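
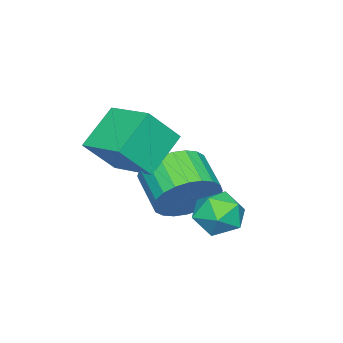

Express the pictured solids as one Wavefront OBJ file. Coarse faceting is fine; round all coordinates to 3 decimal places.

v -1.796 -1.653 -2.886
v -3.14 -1.476 -1.827
v -1.264 -0.013 -2.486
v -2.608 0.164 -1.427
v -0.932 -2.224 -1.693
v -2.276 -2.047 -0.634
v -0.4 -0.584 -1.293
v -1.744 -0.407 -0.234
v -2.322 1.865 -3.149
v -1.802 2.587 -3.228
v -1.738 1.313 -4.352
v -1.218 2.035 -4.431
v -1.079 1.456 -3.765
v -1.44 1.797 -3.022
v -2.1 2.103 -4.558
v -2.461 2.444 -3.815
v -1.665 2.735 -4.099
v -1.034 2.334 -3.609
v -2.506 1.566 -3.971
v -1.875 1.165 -3.481
v -2.277 0.617 -3.802
v -1.568 0.601 -2.96
v -2.355 -0.433 -2.317
v -3.063 -0.417 -3.158
v -1.849 0.898 -2.828
v -2.636 -0.136 -2.184
v -2.195 1.151 -2.843
v -2.982 0.117 -2.2
v -2.554 1.323 -3.005
v -3.34 0.289 -2.362
v -2.87 1.388 -3.288
v -3.657 0.354 -2.645
v -3.096 1.335 -3.649
v -3.883 0.301 -3.006
v -3.197 1.173 -4.033
v -3.984 0.139 -3.39
v -3.158 0.926 -4.382
v -3.945 -0.108 -3.739
v -2.985 0.633 -4.643
v -3.772 -0.401 -4
v -2.704 0.336 -4.776
v -3.491 -0.698 -4.132
v -2.358 0.083 -4.76
v -3.145 -0.951 -4.117
v -2 -0.089 -4.598
v -2.786 -1.123 -3.955
v -1.683 -0.154 -4.315
v -2.47 -1.188 -3.672
v -1.457 -0.101 -3.954
v -2.244 -1.135 -3.311
v -1.356 0.061 -3.57
v -2.143 -0.973 -2.927
v -1.395 0.308 -3.221
v -2.182 -0.726 -2.578
f 2 4 1
f 5 2 1
f 1 4 3
f 3 5 1
f 2 8 4
f 6 2 5
f 6 8 2
f 4 8 3
f 7 5 3
f 3 8 7
f 7 6 5
f 8 6 7
f 9 20 14
f 9 14 10
f 9 10 16
f 9 16 19
f 9 19 20
f 10 14 18
f 14 20 13
f 20 19 11
f 19 16 15
f 16 10 17
f 12 18 13
f 12 13 11
f 12 11 15
f 12 15 17
f 12 17 18
f 13 18 14
f 11 13 20
f 15 11 19
f 17 15 16
f 18 17 10
f 22 21 25
f 22 25 23
f 23 25 26
f 23 26 24
f 25 21 27
f 25 27 26
f 26 27 28
f 26 28 24
f 27 21 29
f 27 29 28
f 28 29 30
f 28 30 24
f 29 21 31
f 29 31 30
f 30 31 32
f 30 32 24
f 31 21 33
f 31 33 32
f 32 33 34
f 32 34 24
f 33 21 35
f 33 35 34
f 34 35 36
f 34 36 24
f 35 21 37
f 35 37 36
f 36 37 38
f 36 38 24
f 37 21 39
f 37 39 38
f 38 39 40
f 38 40 24
f 39 21 41
f 39 41 40
f 40 41 42
f 40 42 24
f 41 21 43
f 41 43 42
f 42 43 44
f 42 44 24
f 43 21 45
f 43 45 44
f 44 45 46
f 44 46 24
f 45 21 47
f 45 47 46
f 46 47 48
f 46 48 24
f 47 21 49
f 47 49 48
f 48 49 50
f 48 50 24
f 49 21 51
f 49 51 50
f 50 51 52
f 50 52 24
f 51 21 53
f 51 53 52
f 52 53 54
f 52 54 24
f 53 21 22
f 53 22 54
f 54 22 23
f 54 23 24



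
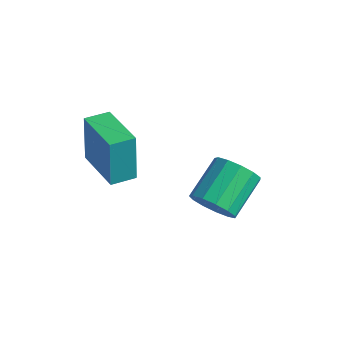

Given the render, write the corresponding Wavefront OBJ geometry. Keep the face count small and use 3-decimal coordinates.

v -2.043 -4.062 -0.15
v -2.131 -4.001 1.637
v -1.904 -3.214 -0.173
v -1.992 -3.153 1.614
v -0.288 -4.347 -0.054
v -0.376 -4.286 1.733
v -0.149 -3.499 -0.077
v -0.237 -3.438 1.71
v 0.393 -1.015 -2.498
v 1.176 -0.742 -2.532
v 0.75 0.589 -1.656
v -0.033 0.315 -1.622
v 0.959 -0.565 -2.907
v 0.532 0.766 -2.03
v 0.561 -0.531 -3.151
v 0.135 0.8 -2.275
v 0.111 -0.651 -3.189
v -0.316 0.68 -2.312
v -0.25 -0.887 -3.007
v -0.677 0.444 -2.13
v -0.407 -1.163 -2.664
v -0.833 0.168 -1.787
v -0.309 -1.393 -2.268
v -0.736 -0.062 -1.391
v 0.011 -1.502 -1.945
v -0.416 -0.171 -1.069
v 0.453 -1.458 -1.798
v 0.026 -0.127 -0.922
v 0.876 -1.272 -1.874
v 0.449 0.059 -0.997
v 1.145 -1.006 -2.147
v 0.719 0.325 -1.271
f 2 4 1
f 5 2 1
f 1 4 3
f 3 5 1
f 2 8 4
f 6 2 5
f 6 8 2
f 4 8 3
f 7 5 3
f 3 8 7
f 7 6 5
f 8 6 7
f 10 9 13
f 10 13 11
f 11 13 14
f 11 14 12
f 13 9 15
f 13 15 14
f 14 15 16
f 14 16 12
f 15 9 17
f 15 17 16
f 16 17 18
f 16 18 12
f 17 9 19
f 17 19 18
f 18 19 20
f 18 20 12
f 19 9 21
f 19 21 20
f 20 21 22
f 20 22 12
f 21 9 23
f 21 23 22
f 22 23 24
f 22 24 12
f 23 9 25
f 23 25 24
f 24 25 26
f 24 26 12
f 25 9 27
f 25 27 26
f 26 27 28
f 26 28 12
f 27 9 29
f 27 29 28
f 28 29 30
f 28 30 12
f 29 9 31
f 29 31 30
f 30 31 32
f 30 32 12
f 31 9 10
f 31 10 32
f 32 10 11
f 32 11 12



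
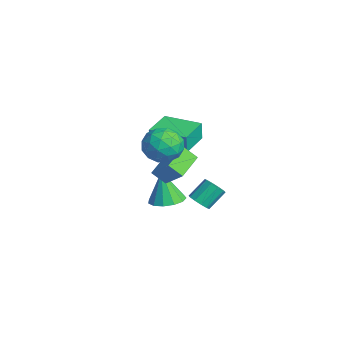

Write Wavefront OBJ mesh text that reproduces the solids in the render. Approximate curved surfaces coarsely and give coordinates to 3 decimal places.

v -0.611 -0.473 -3.037
v 0.023 -0.262 -3.088
v -0.215 0.683 -2.154
v -0.849 0.473 -2.103
v -0.204 -0.05 -3.361
v -0.443 0.895 -2.427
v -0.587 0.001 -3.51
v -0.825 0.946 -2.576
v -0.979 -0.129 -3.479
v -1.217 0.816 -2.545
v -1.23 -0.39 -3.279
v -1.469 0.555 -2.345
v -1.245 -0.683 -2.986
v -1.483 0.262 -2.052
v -1.017 -0.895 -2.713
v -1.256 0.05 -1.779
v -0.635 -0.946 -2.564
v -0.873 -0.001 -1.63
v -0.243 -0.816 -2.595
v -0.481 0.129 -1.661
v 0.009 -0.555 -2.795
v -0.23 0.39 -1.861
v -0.07 -2.404 -0.872
v -0.433 -3.046 -0.197
v -1.169 -1.273 -0.386
v -1.532 -1.915 0.289
v 0.992 -1.845 0.231
v 0.629 -2.487 0.906
v -0.107 -0.714 0.717
v -0.47 -1.356 1.392
v -4.657 -1.046 0.063
v -4.635 -1.083 1.203
v -3.189 0.511 0.085
v -3.166 0.473 1.224
v -3.334 -2.293 -0.004
v -3.311 -2.331 1.135
v -1.865 -0.737 0.017
v -1.843 -0.774 1.157
v -3.709 -1.244 -4.71
v -2.712 -1.153 -4.467
v -4.171 -1.416 -2.75
v -2.93 -0.615 -4.471
v -3.394 -0.276 -4.55
v -3.959 -0.245 -4.681
v -4.444 -0.531 -4.82
v -4.696 -1.043 -4.924
v -4.635 -1.619 -4.961
v -4.28 -2.076 -4.917
v -3.743 -2.269 -4.807
v -3.196 -2.136 -4.667
v -2.812 -1.72 -4.54
v -0.329 -2.683 2.633
v 0.397 -1.936 3.085
v 1.083 -3.644 1.955
v 1.809 -2.897 2.407
v 1.208 -3.585 3.082
v 0.335 -2.991 3.501
v 1.145 -2.589 1.539
v 0.272 -1.995 1.958
v 1.308 -1.878 2.409
v 1.347 -2.493 3.363
v 0.133 -3.087 1.677
v 0.172 -3.702 2.631
v -0.09 -2.225 2.918
v 1.57 -3.355 2.122
v 1.217 -3.759 2.518
v 1.643 -3.32 2.784
v -0.126 -2.845 3.163
v 0.3 -2.406 3.429
v 0.777 -3.375 3.427
v 1.18 -3.174 1.611
v 1.606 -2.735 1.877
v -0.163 -2.26 2.256
v 0.263 -1.821 2.522
v 0.703 -2.205 1.613
v 0.872 -1.752 2.787
v 1.702 -2.317 2.389
v 1.312 -2.136 1.878
v 0.799 -1.787 2.125
v 0.895 -2.114 3.348
v 1.725 -2.678 2.949
v 1.371 -3.083 3.346
v 0.859 -2.734 3.592
v 1.43 -2.079 2.95
v -0.245 -2.902 2.091
v 0.585 -3.466 1.692
v 0.621 -2.846 1.448
v 0.109 -2.497 1.694
v -0.222 -3.263 2.651
v 0.608 -3.828 2.253
v 0.681 -3.793 2.915
v 0.168 -3.444 3.162
v 0.05 -3.501 2.09
f 2 1 5
f 2 5 3
f 3 5 6
f 3 6 4
f 5 1 7
f 5 7 6
f 6 7 8
f 6 8 4
f 7 1 9
f 7 9 8
f 8 9 10
f 8 10 4
f 9 1 11
f 9 11 10
f 10 11 12
f 10 12 4
f 11 1 13
f 11 13 12
f 12 13 14
f 12 14 4
f 13 1 15
f 13 15 14
f 14 15 16
f 14 16 4
f 15 1 17
f 15 17 16
f 16 17 18
f 16 18 4
f 17 1 19
f 17 19 18
f 18 19 20
f 18 20 4
f 19 1 21
f 19 21 20
f 20 21 22
f 20 22 4
f 21 1 2
f 21 2 22
f 22 2 3
f 22 3 4
f 24 26 23
f 27 24 23
f 23 26 25
f 25 27 23
f 24 30 26
f 28 24 27
f 28 30 24
f 26 30 25
f 29 27 25
f 25 30 29
f 29 28 27
f 30 28 29
f 32 34 31
f 35 32 31
f 31 34 33
f 33 35 31
f 32 38 34
f 36 32 35
f 36 38 32
f 34 38 33
f 37 35 33
f 33 38 37
f 37 36 35
f 38 36 37
f 40 39 42
f 40 42 41
f 42 39 43
f 42 43 41
f 43 39 44
f 43 44 41
f 44 39 45
f 44 45 41
f 45 39 46
f 45 46 41
f 46 39 47
f 46 47 41
f 47 39 48
f 47 48 41
f 48 39 49
f 48 49 41
f 49 39 50
f 49 50 41
f 50 39 51
f 50 51 41
f 51 39 40
f 51 40 41
f 52 89 68
f 89 63 92
f 68 92 57
f 89 92 68
f 52 68 64
f 68 57 69
f 64 69 53
f 68 69 64
f 52 64 73
f 64 53 74
f 73 74 59
f 64 74 73
f 52 73 85
f 73 59 88
f 85 88 62
f 73 88 85
f 52 85 89
f 85 62 93
f 89 93 63
f 85 93 89
f 53 69 80
f 69 57 83
f 80 83 61
f 69 83 80
f 57 92 70
f 92 63 91
f 70 91 56
f 92 91 70
f 63 93 90
f 93 62 86
f 90 86 54
f 93 86 90
f 62 88 87
f 88 59 75
f 87 75 58
f 88 75 87
f 59 74 79
f 74 53 76
f 79 76 60
f 74 76 79
f 55 81 67
f 81 61 82
f 67 82 56
f 81 82 67
f 55 67 65
f 67 56 66
f 65 66 54
f 67 66 65
f 55 65 72
f 65 54 71
f 72 71 58
f 65 71 72
f 55 72 77
f 72 58 78
f 77 78 60
f 72 78 77
f 55 77 81
f 77 60 84
f 81 84 61
f 77 84 81
f 56 82 70
f 82 61 83
f 70 83 57
f 82 83 70
f 54 66 90
f 66 56 91
f 90 91 63
f 66 91 90
f 58 71 87
f 71 54 86
f 87 86 62
f 71 86 87
f 60 78 79
f 78 58 75
f 79 75 59
f 78 75 79
f 61 84 80
f 84 60 76
f 80 76 53
f 84 76 80



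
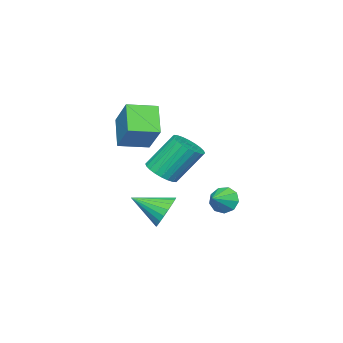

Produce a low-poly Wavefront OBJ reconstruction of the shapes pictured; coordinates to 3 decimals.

v 3.077 2.946 1.795
v 3.753 2.603 2.299
v 2.938 3.571 4.049
v 2.263 3.914 3.545
v 3.894 2.911 2.194
v 3.08 3.879 3.945
v 3.911 3.225 2.028
v 3.097 4.193 3.779
v 3.801 3.496 1.827
v 2.987 4.464 3.578
v 3.581 3.683 1.621
v 2.767 4.652 3.372
v 3.284 3.759 1.442
v 2.47 4.727 3.192
v 2.956 3.71 1.316
v 2.142 4.678 3.066
v 2.646 3.545 1.263
v 1.832 4.513 3.013
v 2.402 3.289 1.291
v 1.587 4.257 3.041
v 2.26 2.981 1.395
v 1.446 3.949 3.146
v 2.243 2.667 1.561
v 1.429 3.635 3.312
v 2.353 2.396 1.762
v 1.539 3.364 3.513
v 2.573 2.208 1.968
v 1.759 3.177 3.719
v 2.87 2.133 2.148
v 2.056 3.101 3.898
v 3.198 2.182 2.274
v 2.384 3.15 4.024
v 3.508 2.347 2.327
v 2.694 3.315 4.077
v 0.273 1.006 -2.091
v 1.112 1.137 -2.673
v 1.107 -0.506 -1.229
v 1.202 1.381 -2.332
v 1.13 1.559 -1.95
v 0.911 1.642 -1.591
v 0.581 1.615 -1.319
v 0.198 1.483 -1.181
v -0.172 1.268 -1.2
v -0.465 1.008 -1.372
v -0.631 0.748 -1.67
v -0.64 0.532 -2.039
v -0.491 0.398 -2.418
v -0.21 0.37 -2.74
v 0.154 0.451 -2.95
v 0.539 0.628 -3.011
v 0.878 0.871 -2.913
v 1.333 -1.158 2.147
v 0.395 -2.036 3.45
v 0.097 -0.167 1.924
v -0.841 -1.045 3.227
v 2.141 0.185 3.633
v 1.203 -0.693 4.936
v 0.905 1.176 3.41
v -0.033 0.298 4.713
v -3.7 1.539 -2.367
v -3.365 1.208 -3.086
v -2.6 1.621 -1.893
v -3.392 1.794 -3.128
v -3.562 2.261 -2.813
v -3.797 2.39 -2.289
v -3.986 2.121 -1.802
v -4.042 1.579 -1.578
v -3.937 1.019 -1.724
v -3.722 0.702 -2.17
v -3.496 0.777 -2.708
f 2 1 5
f 2 5 3
f 3 5 6
f 3 6 4
f 5 1 7
f 5 7 6
f 6 7 8
f 6 8 4
f 7 1 9
f 7 9 8
f 8 9 10
f 8 10 4
f 9 1 11
f 9 11 10
f 10 11 12
f 10 12 4
f 11 1 13
f 11 13 12
f 12 13 14
f 12 14 4
f 13 1 15
f 13 15 14
f 14 15 16
f 14 16 4
f 15 1 17
f 15 17 16
f 16 17 18
f 16 18 4
f 17 1 19
f 17 19 18
f 18 19 20
f 18 20 4
f 19 1 21
f 19 21 20
f 20 21 22
f 20 22 4
f 21 1 23
f 21 23 22
f 22 23 24
f 22 24 4
f 23 1 25
f 23 25 24
f 24 25 26
f 24 26 4
f 25 1 27
f 25 27 26
f 26 27 28
f 26 28 4
f 27 1 29
f 27 29 28
f 28 29 30
f 28 30 4
f 29 1 31
f 29 31 30
f 30 31 32
f 30 32 4
f 31 1 33
f 31 33 32
f 32 33 34
f 32 34 4
f 33 1 2
f 33 2 34
f 34 2 3
f 34 3 4
f 36 35 38
f 36 38 37
f 38 35 39
f 38 39 37
f 39 35 40
f 39 40 37
f 40 35 41
f 40 41 37
f 41 35 42
f 41 42 37
f 42 35 43
f 42 43 37
f 43 35 44
f 43 44 37
f 44 35 45
f 44 45 37
f 45 35 46
f 45 46 37
f 46 35 47
f 46 47 37
f 47 35 48
f 47 48 37
f 48 35 49
f 48 49 37
f 49 35 50
f 49 50 37
f 50 35 51
f 50 51 37
f 51 35 36
f 51 36 37
f 53 55 52
f 56 53 52
f 52 55 54
f 54 56 52
f 53 59 55
f 57 53 56
f 57 59 53
f 55 59 54
f 58 56 54
f 54 59 58
f 58 57 56
f 59 57 58
f 61 60 63
f 61 63 62
f 63 60 64
f 63 64 62
f 64 60 65
f 64 65 62
f 65 60 66
f 65 66 62
f 66 60 67
f 66 67 62
f 67 60 68
f 67 68 62
f 68 60 69
f 68 69 62
f 69 60 70
f 69 70 62
f 70 60 61
f 70 61 62



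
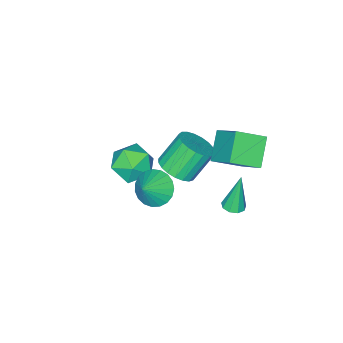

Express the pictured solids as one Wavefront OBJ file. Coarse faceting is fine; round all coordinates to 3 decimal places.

v -0.647 -2.751 0.164
v 0.111 -3.141 0.882
v -1.151 -4.439 -0.222
v -0.393 -4.829 0.496
v -1.287 -4.281 0.873
v -0.976 -3.237 1.111
v -0.064 -4.343 -0.451
v 0.247 -3.299 -0.213
v 0.471 -4.125 0.502
v -0.284 -4.086 1.32
v -0.756 -3.494 -0.66
v -1.511 -3.455 0.158
v 1.214 -0.701 2.272
v 1.687 -1.395 1.872
v 2.126 -0.539 3.068
v 1.808 -1.088 1.671
v 1.827 -0.714 1.573
v 1.74 -0.338 1.596
v 1.562 -0.025 1.737
v 1.324 0.172 1.97
v 1.067 0.217 2.255
v 0.835 0.104 2.543
v 0.669 -0.148 2.785
v 0.598 -0.496 2.938
v 0.633 -0.879 2.976
v 0.768 -1.232 2.892
v 0.981 -1.492 2.701
v 1.234 -1.616 2.436
v 1.484 -1.581 2.143
v -1.57 -2.089 0.371
v -0.817 -2.252 0.928
v -1.778 -1.913 2.326
v -2.53 -1.751 1.769
v -0.784 -1.865 0.856
v -1.745 -1.526 2.254
v -0.887 -1.517 0.701
v -1.848 -1.178 2.099
v -1.108 -1.267 0.489
v -2.069 -0.929 1.887
v -1.409 -1.16 0.256
v -2.37 -0.821 1.654
v -1.737 -1.214 0.043
v -2.698 -0.875 1.441
v -2.037 -1.419 -0.113
v -2.998 -1.08 1.285
v -2.256 -1.739 -0.185
v -3.216 -1.401 1.213
v -2.356 -2.121 -0.162
v -3.317 -1.782 1.236
v -2.32 -2.497 -0.046
v -3.281 -2.158 1.352
v -2.154 -2.802 0.142
v -3.115 -2.464 1.54
v -1.887 -2.985 0.369
v -2.848 -2.646 1.767
v -1.566 -3.012 0.597
v -2.527 -2.673 1.995
v -1.245 -2.88 0.786
v -2.206 -2.541 2.184
v -0.98 -2.611 0.903
v -1.941 -2.272 2.301
v -2.501 0.527 -1.171
v -2.213 0.052 -1.099
v -2.879 0.593 0.771
v -1.98 0.354 -1.064
v -1.99 0.737 -1.079
v -2.24 1.021 -1.137
v -2.612 1.075 -1.211
v -2.932 0.872 -1.267
v -3.051 0.508 -1.277
v -2.912 0.153 -1.238
v -2.582 -0.027 -1.168
v -3.394 0.423 3.351
v -3.065 1.809 4.563
v -2.355 1.04 2.365
v -2.026 2.426 3.577
v -2.314 -0.386 3.983
v -1.985 1 5.195
v -1.275 0.231 2.997
v -0.946 1.617 4.209
f 1 12 6
f 1 6 2
f 1 2 8
f 1 8 11
f 1 11 12
f 2 6 10
f 6 12 5
f 12 11 3
f 11 8 7
f 8 2 9
f 4 10 5
f 4 5 3
f 4 3 7
f 4 7 9
f 4 9 10
f 5 10 6
f 3 5 12
f 7 3 11
f 9 7 8
f 10 9 2
f 14 13 16
f 14 16 15
f 16 13 17
f 16 17 15
f 17 13 18
f 17 18 15
f 18 13 19
f 18 19 15
f 19 13 20
f 19 20 15
f 20 13 21
f 20 21 15
f 21 13 22
f 21 22 15
f 22 13 23
f 22 23 15
f 23 13 24
f 23 24 15
f 24 13 25
f 24 25 15
f 25 13 26
f 25 26 15
f 26 13 27
f 26 27 15
f 27 13 28
f 27 28 15
f 28 13 29
f 28 29 15
f 29 13 14
f 29 14 15
f 31 30 34
f 31 34 32
f 32 34 35
f 32 35 33
f 34 30 36
f 34 36 35
f 35 36 37
f 35 37 33
f 36 30 38
f 36 38 37
f 37 38 39
f 37 39 33
f 38 30 40
f 38 40 39
f 39 40 41
f 39 41 33
f 40 30 42
f 40 42 41
f 41 42 43
f 41 43 33
f 42 30 44
f 42 44 43
f 43 44 45
f 43 45 33
f 44 30 46
f 44 46 45
f 45 46 47
f 45 47 33
f 46 30 48
f 46 48 47
f 47 48 49
f 47 49 33
f 48 30 50
f 48 50 49
f 49 50 51
f 49 51 33
f 50 30 52
f 50 52 51
f 51 52 53
f 51 53 33
f 52 30 54
f 52 54 53
f 53 54 55
f 53 55 33
f 54 30 56
f 54 56 55
f 55 56 57
f 55 57 33
f 56 30 58
f 56 58 57
f 57 58 59
f 57 59 33
f 58 30 60
f 58 60 59
f 59 60 61
f 59 61 33
f 60 30 31
f 60 31 61
f 61 31 32
f 61 32 33
f 63 62 65
f 63 65 64
f 65 62 66
f 65 66 64
f 66 62 67
f 66 67 64
f 67 62 68
f 67 68 64
f 68 62 69
f 68 69 64
f 69 62 70
f 69 70 64
f 70 62 71
f 70 71 64
f 71 62 72
f 71 72 64
f 72 62 63
f 72 63 64
f 74 76 73
f 77 74 73
f 73 76 75
f 75 77 73
f 74 80 76
f 78 74 77
f 78 80 74
f 76 80 75
f 79 77 75
f 75 80 79
f 79 78 77
f 80 78 79



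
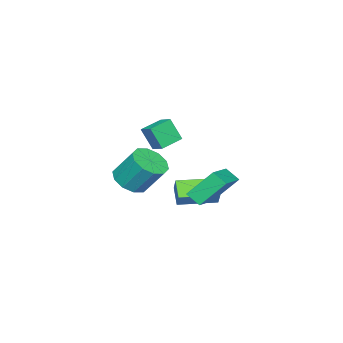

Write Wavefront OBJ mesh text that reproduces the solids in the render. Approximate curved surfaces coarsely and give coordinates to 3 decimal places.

v -0.737 -3.837 -3.395
v 0.234 -3.648 -3.447
v 0.107 -2.613 -2.016
v -0.863 -2.803 -1.965
v -0.06 -3.225 -3.778
v -0.186 -2.19 -2.348
v -0.611 -3.037 -3.964
v -0.738 -2.002 -2.533
v -1.211 -3.154 -3.932
v -1.337 -2.119 -2.501
v -1.63 -3.532 -3.695
v -1.756 -2.497 -2.265
v -1.707 -4.027 -3.344
v -1.834 -2.992 -1.913
v -1.414 -4.45 -3.012
v -1.54 -3.415 -1.582
v -0.862 -4.638 -2.827
v -0.989 -3.603 -1.396
v -0.263 -4.521 -2.859
v -0.389 -3.486 -1.428
v 0.156 -4.143 -3.095
v 0.03 -3.108 -1.665
v -0.662 -1.262 -4.322
v -1.342 -1.847 -3.669
v -1.91 0.197 -4.315
v -2.591 -0.388 -3.662
v -0.249 -0.912 -3.578
v -0.93 -1.497 -2.925
v -1.498 0.547 -3.571
v -2.178 -0.038 -2.918
v 0.818 1.529 -2.645
v 0.805 0.848 -2.153
v 0.156 2.473 -1.356
v 0.142 1.792 -0.864
v 2.638 1.948 -2.016
v 2.624 1.267 -1.524
v 1.975 2.892 -0.727
v 1.962 2.211 -0.235
v -0.584 -1.439 -0.11
v -0.485 -2.005 1.022
v -0.277 -0.739 0.212
v -0.177 -1.304 1.345
v 0.517 -1.796 -0.385
v 0.617 -2.361 0.748
v 0.825 -1.095 -0.062
v 0.924 -1.661 1.07
f 2 1 5
f 2 5 3
f 3 5 6
f 3 6 4
f 5 1 7
f 5 7 6
f 6 7 8
f 6 8 4
f 7 1 9
f 7 9 8
f 8 9 10
f 8 10 4
f 9 1 11
f 9 11 10
f 10 11 12
f 10 12 4
f 11 1 13
f 11 13 12
f 12 13 14
f 12 14 4
f 13 1 15
f 13 15 14
f 14 15 16
f 14 16 4
f 15 1 17
f 15 17 16
f 16 17 18
f 16 18 4
f 17 1 19
f 17 19 18
f 18 19 20
f 18 20 4
f 19 1 21
f 19 21 20
f 20 21 22
f 20 22 4
f 21 1 2
f 21 2 22
f 22 2 3
f 22 3 4
f 24 26 23
f 27 24 23
f 23 26 25
f 25 27 23
f 24 30 26
f 28 24 27
f 28 30 24
f 26 30 25
f 29 27 25
f 25 30 29
f 29 28 27
f 30 28 29
f 32 34 31
f 35 32 31
f 31 34 33
f 33 35 31
f 32 38 34
f 36 32 35
f 36 38 32
f 34 38 33
f 37 35 33
f 33 38 37
f 37 36 35
f 38 36 37
f 40 42 39
f 43 40 39
f 39 42 41
f 41 43 39
f 40 46 42
f 44 40 43
f 44 46 40
f 42 46 41
f 45 43 41
f 41 46 45
f 45 44 43
f 46 44 45



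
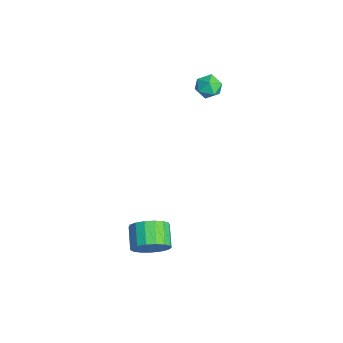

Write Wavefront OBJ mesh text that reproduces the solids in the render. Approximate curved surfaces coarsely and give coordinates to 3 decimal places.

v -2.285 0.846 2.626
v -1.64 0.875 2.98
v -2.12 -0.315 2.42
v -1.475 -0.286 2.774
v -2.105 -0.209 3.148
v -2.206 0.509 3.275
v -1.554 0.051 2.125
v -1.655 0.769 2.252
v -1.188 0.383 2.67
v -1.529 0.223 3.303
v -2.231 0.337 2.097
v -2.572 0.177 2.73
v 3.501 -3.693 -3.625
v 3.972 -3.548 -2.813
v 2.87 -3.382 -2.203
v 2.399 -3.527 -3.015
v 3.935 -3.132 -2.993
v 2.833 -2.966 -2.383
v 3.798 -2.844 -3.318
v 2.697 -2.679 -2.708
v 3.594 -2.752 -3.713
v 2.492 -2.586 -3.103
v 3.368 -2.874 -4.088
v 2.266 -2.709 -3.478
v 3.172 -3.184 -4.357
v 2.07 -3.019 -3.747
v 3.052 -3.611 -4.458
v 1.95 -3.445 -3.848
v 3.035 -4.057 -4.368
v 1.933 -3.891 -3.759
v 3.124 -4.419 -4.108
v 2.022 -4.253 -3.499
v 3.3 -4.614 -3.738
v 2.198 -4.449 -3.128
v 3.522 -4.599 -3.341
v 2.42 -4.433 -2.731
v 3.739 -4.376 -3.009
v 2.637 -4.211 -2.4
v 3.901 -3.997 -2.819
v 2.8 -3.831 -2.209
f 1 12 6
f 1 6 2
f 1 2 8
f 1 8 11
f 1 11 12
f 2 6 10
f 6 12 5
f 12 11 3
f 11 8 7
f 8 2 9
f 4 10 5
f 4 5 3
f 4 3 7
f 4 7 9
f 4 9 10
f 5 10 6
f 3 5 12
f 7 3 11
f 9 7 8
f 10 9 2
f 14 13 17
f 14 17 15
f 15 17 18
f 15 18 16
f 17 13 19
f 17 19 18
f 18 19 20
f 18 20 16
f 19 13 21
f 19 21 20
f 20 21 22
f 20 22 16
f 21 13 23
f 21 23 22
f 22 23 24
f 22 24 16
f 23 13 25
f 23 25 24
f 24 25 26
f 24 26 16
f 25 13 27
f 25 27 26
f 26 27 28
f 26 28 16
f 27 13 29
f 27 29 28
f 28 29 30
f 28 30 16
f 29 13 31
f 29 31 30
f 30 31 32
f 30 32 16
f 31 13 33
f 31 33 32
f 32 33 34
f 32 34 16
f 33 13 35
f 33 35 34
f 34 35 36
f 34 36 16
f 35 13 37
f 35 37 36
f 36 37 38
f 36 38 16
f 37 13 39
f 37 39 38
f 38 39 40
f 38 40 16
f 39 13 14
f 39 14 40
f 40 14 15
f 40 15 16



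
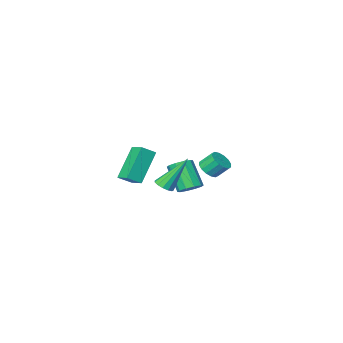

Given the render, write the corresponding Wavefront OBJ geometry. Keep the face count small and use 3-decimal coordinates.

v -1.514 -1.852 -4.442
v -1.195 -2.377 -4.818
v -1.146 -3.412 -3.334
v -1.466 -2.888 -2.958
v -0.877 -2.117 -4.647
v -0.828 -3.152 -3.164
v -0.802 -1.756 -4.398
v -0.753 -2.791 -2.914
v -0.999 -1.432 -4.165
v -0.951 -2.467 -2.682
v -1.393 -1.268 -4.038
v -1.345 -2.304 -2.555
v -1.834 -1.328 -4.066
v -1.785 -2.363 -2.582
v -2.152 -1.588 -4.236
v -2.103 -2.623 -2.753
v -2.227 -1.949 -4.486
v -2.178 -2.984 -3.002
v -2.029 -2.273 -4.718
v -1.981 -3.308 -3.235
v -1.635 -2.436 -4.845
v -1.587 -3.472 -3.362
v 3.592 1.102 -1.843
v 2.462 0.541 -0.177
v 3.567 2.064 -1.537
v 2.436 1.503 0.129
v 4.324 0.977 -1.389
v 3.193 0.416 0.277
v 4.298 1.939 -1.083
v 3.168 1.378 0.583
v -3.171 -2.776 -3.672
v -2.566 -2.493 -3.461
v -3.064 -1.982 -2.718
v -3.669 -2.264 -2.928
v -2.697 -2.262 -3.708
v -3.194 -1.751 -2.965
v -2.955 -2.169 -3.945
v -3.452 -1.657 -3.202
v -3.271 -2.238 -4.108
v -3.768 -1.726 -3.365
v -3.56 -2.451 -4.155
v -4.057 -1.94 -3.412
v -3.745 -2.751 -4.072
v -4.242 -2.24 -3.329
v -3.776 -3.058 -3.882
v -4.274 -2.547 -3.139
v -3.646 -3.289 -3.635
v -4.143 -2.778 -2.892
v -3.388 -3.383 -3.398
v -3.885 -2.871 -2.655
v -3.072 -3.314 -3.235
v -3.569 -2.802 -2.492
v -2.783 -3.1 -3.188
v -3.28 -2.589 -2.445
v -2.598 -2.8 -3.271
v -3.095 -2.289 -2.528
v 1.679 0.949 -2.529
v 2.143 0.836 -2.218
v 0.561 1.411 -0.691
v 2.156 1.149 -2.289
v 2.018 1.398 -2.436
v 1.772 1.506 -2.612
v 1.496 1.436 -2.762
v 1.279 1.212 -2.838
v 1.189 0.905 -2.816
v 1.254 0.611 -2.702
v 1.455 0.425 -2.534
v 1.726 0.406 -2.364
v 1.983 0.559 -2.246
f 2 1 5
f 2 5 3
f 3 5 6
f 3 6 4
f 5 1 7
f 5 7 6
f 6 7 8
f 6 8 4
f 7 1 9
f 7 9 8
f 8 9 10
f 8 10 4
f 9 1 11
f 9 11 10
f 10 11 12
f 10 12 4
f 11 1 13
f 11 13 12
f 12 13 14
f 12 14 4
f 13 1 15
f 13 15 14
f 14 15 16
f 14 16 4
f 15 1 17
f 15 17 16
f 16 17 18
f 16 18 4
f 17 1 19
f 17 19 18
f 18 19 20
f 18 20 4
f 19 1 21
f 19 21 20
f 20 21 22
f 20 22 4
f 21 1 2
f 21 2 22
f 22 2 3
f 22 3 4
f 24 26 23
f 27 24 23
f 23 26 25
f 25 27 23
f 24 30 26
f 28 24 27
f 28 30 24
f 26 30 25
f 29 27 25
f 25 30 29
f 29 28 27
f 30 28 29
f 32 31 35
f 32 35 33
f 33 35 36
f 33 36 34
f 35 31 37
f 35 37 36
f 36 37 38
f 36 38 34
f 37 31 39
f 37 39 38
f 38 39 40
f 38 40 34
f 39 31 41
f 39 41 40
f 40 41 42
f 40 42 34
f 41 31 43
f 41 43 42
f 42 43 44
f 42 44 34
f 43 31 45
f 43 45 44
f 44 45 46
f 44 46 34
f 45 31 47
f 45 47 46
f 46 47 48
f 46 48 34
f 47 31 49
f 47 49 48
f 48 49 50
f 48 50 34
f 49 31 51
f 49 51 50
f 50 51 52
f 50 52 34
f 51 31 53
f 51 53 52
f 52 53 54
f 52 54 34
f 53 31 55
f 53 55 54
f 54 55 56
f 54 56 34
f 55 31 32
f 55 32 56
f 56 32 33
f 56 33 34
f 58 57 60
f 58 60 59
f 60 57 61
f 60 61 59
f 61 57 62
f 61 62 59
f 62 57 63
f 62 63 59
f 63 57 64
f 63 64 59
f 64 57 65
f 64 65 59
f 65 57 66
f 65 66 59
f 66 57 67
f 66 67 59
f 67 57 68
f 67 68 59
f 68 57 69
f 68 69 59
f 69 57 58
f 69 58 59



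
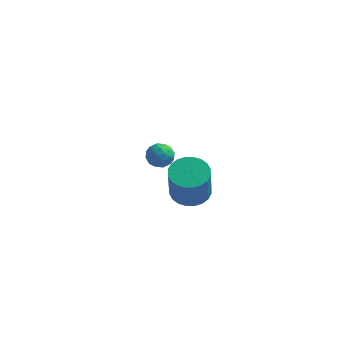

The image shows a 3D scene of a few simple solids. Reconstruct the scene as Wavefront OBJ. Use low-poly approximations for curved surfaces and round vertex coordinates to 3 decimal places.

v -2.716 3.036 -1.77
v -2.381 3.389 -2.377
v -1.599 2.571 -1.423
v -1.264 2.924 -2.03
v -1.542 3.347 -1.439
v -2.233 3.634 -1.654
v -1.747 2.326 -2.146
v -2.438 2.613 -2.361
v -1.782 2.95 -2.61
v -1.655 3.581 -2.173
v -2.325 2.379 -1.627
v -2.198 3.01 -1.19
v -2.647 3.253 -2.104
v -1.333 2.707 -1.696
v -1.497 2.955 -1.349
v -1.3 3.163 -1.705
v -2.559 3.398 -1.679
v -2.362 3.605 -2.036
v -1.869 3.58 -1.485
v -1.618 2.355 -1.764
v -1.421 2.562 -2.121
v -2.68 2.797 -2.095
v -2.483 3.005 -2.451
v -2.111 2.38 -2.315
v -2.097 3.202 -2.598
v -1.441 2.929 -2.393
v -1.725 2.577 -2.462
v -2.131 2.746 -2.588
v -2.023 3.573 -2.341
v -1.366 3.3 -2.137
v -1.53 3.549 -1.79
v -1.936 3.718 -1.916
v -1.671 3.315 -2.477
v -2.614 2.66 -1.663
v -1.957 2.387 -1.459
v -2.044 2.242 -1.884
v -2.45 2.411 -2.01
v -2.539 3.031 -1.407
v -1.883 2.758 -1.202
v -1.849 3.214 -1.212
v -2.255 3.383 -1.338
v -2.309 2.645 -1.323
v 1.091 -2.507 0.255
v 2.066 -2.428 0.207
v 2.225 -3.214 2.137
v 1.249 -3.293 2.185
v 1.971 -2.088 0.353
v 2.13 -2.874 2.283
v 1.742 -1.811 0.485
v 1.9 -2.598 2.415
v 1.413 -1.641 0.581
v 1.572 -2.427 2.511
v 1.036 -1.602 0.628
v 1.194 -2.389 2.558
v 0.666 -1.701 0.618
v 0.825 -2.488 2.548
v 0.362 -1.923 0.553
v 0.521 -2.71 2.483
v 0.168 -2.234 0.442
v 0.327 -3.02 2.372
v 0.115 -2.586 0.303
v 0.274 -3.372 2.233
v 0.21 -2.926 0.157
v 0.369 -3.712 2.087
v 0.44 -3.202 0.025
v 0.598 -3.989 1.955
v 0.768 -3.373 -0.071
v 0.927 -4.159 1.859
v 1.146 -3.411 -0.118
v 1.304 -4.198 1.812
v 1.515 -3.312 -0.108
v 1.674 -4.099 1.822
v 1.819 -3.09 -0.043
v 1.978 -3.877 1.887
v 2.013 -2.78 0.068
v 2.172 -3.566 1.998
f 1 38 17
f 38 12 41
f 17 41 6
f 38 41 17
f 1 17 13
f 17 6 18
f 13 18 2
f 17 18 13
f 1 13 22
f 13 2 23
f 22 23 8
f 13 23 22
f 1 22 34
f 22 8 37
f 34 37 11
f 22 37 34
f 1 34 38
f 34 11 42
f 38 42 12
f 34 42 38
f 2 18 29
f 18 6 32
f 29 32 10
f 18 32 29
f 6 41 19
f 41 12 40
f 19 40 5
f 41 40 19
f 12 42 39
f 42 11 35
f 39 35 3
f 42 35 39
f 11 37 36
f 37 8 24
f 36 24 7
f 37 24 36
f 8 23 28
f 23 2 25
f 28 25 9
f 23 25 28
f 4 30 16
f 30 10 31
f 16 31 5
f 30 31 16
f 4 16 14
f 16 5 15
f 14 15 3
f 16 15 14
f 4 14 21
f 14 3 20
f 21 20 7
f 14 20 21
f 4 21 26
f 21 7 27
f 26 27 9
f 21 27 26
f 4 26 30
f 26 9 33
f 30 33 10
f 26 33 30
f 5 31 19
f 31 10 32
f 19 32 6
f 31 32 19
f 3 15 39
f 15 5 40
f 39 40 12
f 15 40 39
f 7 20 36
f 20 3 35
f 36 35 11
f 20 35 36
f 9 27 28
f 27 7 24
f 28 24 8
f 27 24 28
f 10 33 29
f 33 9 25
f 29 25 2
f 33 25 29
f 44 43 47
f 44 47 45
f 45 47 48
f 45 48 46
f 47 43 49
f 47 49 48
f 48 49 50
f 48 50 46
f 49 43 51
f 49 51 50
f 50 51 52
f 50 52 46
f 51 43 53
f 51 53 52
f 52 53 54
f 52 54 46
f 53 43 55
f 53 55 54
f 54 55 56
f 54 56 46
f 55 43 57
f 55 57 56
f 56 57 58
f 56 58 46
f 57 43 59
f 57 59 58
f 58 59 60
f 58 60 46
f 59 43 61
f 59 61 60
f 60 61 62
f 60 62 46
f 61 43 63
f 61 63 62
f 62 63 64
f 62 64 46
f 63 43 65
f 63 65 64
f 64 65 66
f 64 66 46
f 65 43 67
f 65 67 66
f 66 67 68
f 66 68 46
f 67 43 69
f 67 69 68
f 68 69 70
f 68 70 46
f 69 43 71
f 69 71 70
f 70 71 72
f 70 72 46
f 71 43 73
f 71 73 72
f 72 73 74
f 72 74 46
f 73 43 75
f 73 75 74
f 74 75 76
f 74 76 46
f 75 43 44
f 75 44 76
f 76 44 45
f 76 45 46



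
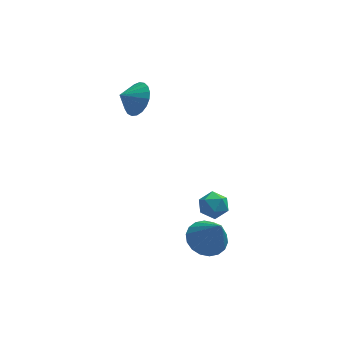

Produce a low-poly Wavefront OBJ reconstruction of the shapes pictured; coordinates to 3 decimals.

v -3.071 2.574 2.852
v -2.538 2.65 3.671
v -3.889 2.326 3.408
v -2.681 3.028 3.628
v -2.892 3.329 3.451
v -3.134 3.499 3.17
v -3.365 3.508 2.835
v -3.545 3.357 2.502
v -3.643 3.07 2.23
v -3.642 2.697 2.065
v -3.542 2.303 2.037
v -3.361 1.956 2.149
v -3.129 1.715 2.383
v -2.888 1.623 2.698
v -2.678 1.696 3.04
v -2.536 1.92 3.349
v -2.486 2.258 3.572
v -0.354 -3.303 -2.382
v 0.387 -2.624 -2.281
v 0.194 -4.157 -0.658
v 0.041 -2.426 -2.073
v -0.383 -2.402 -1.927
v -0.802 -2.557 -1.87
v -1.131 -2.859 -1.915
v -1.307 -3.249 -2.052
v -1.294 -3.65 -2.255
v -1.095 -3.982 -2.483
v -0.749 -4.18 -2.691
v -0.324 -4.204 -2.837
v 0.094 -4.05 -2.894
v 0.424 -3.748 -2.849
v 0.599 -3.358 -2.712
v 0.586 -2.957 -2.509
v 0.227 -0.09 -1.943
v 0.9 -0.233 -2.37
v -0.42 -0.967 -2.67
v 0.253 -1.11 -3.097
v 0.207 -1.344 -2.323
v 0.607 -0.802 -1.874
v -0.127 -0.398 -3.166
v 0.273 0.144 -2.717
v 0.681 -0.423 -3.126
v 0.888 -1.008 -2.605
v -0.408 -0.192 -2.435
v -0.201 -0.777 -1.914
f 2 1 4
f 2 4 3
f 4 1 5
f 4 5 3
f 5 1 6
f 5 6 3
f 6 1 7
f 6 7 3
f 7 1 8
f 7 8 3
f 8 1 9
f 8 9 3
f 9 1 10
f 9 10 3
f 10 1 11
f 10 11 3
f 11 1 12
f 11 12 3
f 12 1 13
f 12 13 3
f 13 1 14
f 13 14 3
f 14 1 15
f 14 15 3
f 15 1 16
f 15 16 3
f 16 1 17
f 16 17 3
f 17 1 2
f 17 2 3
f 19 18 21
f 19 21 20
f 21 18 22
f 21 22 20
f 22 18 23
f 22 23 20
f 23 18 24
f 23 24 20
f 24 18 25
f 24 25 20
f 25 18 26
f 25 26 20
f 26 18 27
f 26 27 20
f 27 18 28
f 27 28 20
f 28 18 29
f 28 29 20
f 29 18 30
f 29 30 20
f 30 18 31
f 30 31 20
f 31 18 32
f 31 32 20
f 32 18 33
f 32 33 20
f 33 18 19
f 33 19 20
f 34 45 39
f 34 39 35
f 34 35 41
f 34 41 44
f 34 44 45
f 35 39 43
f 39 45 38
f 45 44 36
f 44 41 40
f 41 35 42
f 37 43 38
f 37 38 36
f 37 36 40
f 37 40 42
f 37 42 43
f 38 43 39
f 36 38 45
f 40 36 44
f 42 40 41
f 43 42 35



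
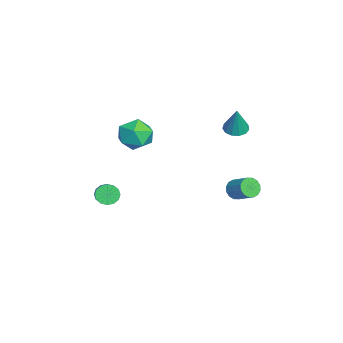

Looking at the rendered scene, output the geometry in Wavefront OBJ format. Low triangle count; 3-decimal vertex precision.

v -3.601 -0.827 2.398
v -2.643 -0.617 2.637
v -3.137 -2.283 1.823
v -2.179 -2.073 2.062
v -2.859 -2.228 2.792
v -3.146 -1.328 3.147
v -2.634 -1.572 1.313
v -2.921 -0.672 1.668
v -2.045 -1.077 1.966
v -2.185 -1.483 2.88
v -3.595 -1.417 1.58
v -3.735 -1.823 2.494
v 0.654 3.349 0.74
v 1.014 2.912 0.806
v 1.706 3.574 1.406
v 1.346 4.011 1.34
v 1.101 3.046 0.558
v 1.793 3.708 1.158
v 1.068 3.261 0.359
v 1.761 3.923 0.958
v 0.924 3.5 0.262
v 1.617 4.162 0.861
v 0.708 3.698 0.293
v 1.4 4.36 0.892
v 0.477 3.803 0.444
v 1.169 4.464 1.044
v 0.294 3.786 0.674
v 0.986 4.448 1.274
v 0.207 3.652 0.922
v 0.899 4.314 1.522
v 0.239 3.437 1.122
v 0.932 4.099 1.721
v 0.383 3.198 1.219
v 1.076 3.86 1.818
v 0.6 3 1.188
v 1.292 3.662 1.787
v 0.831 2.896 1.036
v 1.523 3.557 1.636
v -1.644 -2.78 -1.202
v -1.343 -3.07 -1.632
v -0.395 -2.95 -1.049
v -0.696 -2.66 -0.618
v -1.331 -2.77 -1.713
v -0.382 -2.651 -1.13
v -1.403 -2.473 -1.657
v -0.454 -2.354 -1.074
v -1.539 -2.258 -1.479
v -0.59 -2.139 -0.896
v -1.704 -2.183 -1.227
v -0.755 -2.064 -0.644
v -1.852 -2.268 -0.968
v -0.904 -2.148 -0.385
v -1.945 -2.49 -0.771
v -0.997 -2.37 -0.188
v -1.958 -2.789 -0.69
v -1.009 -2.67 -0.107
v -1.886 -3.086 -0.746
v -0.937 -2.967 -0.163
v -1.75 -3.301 -0.924
v -0.801 -3.182 -0.341
v -1.585 -3.376 -1.176
v -0.636 -3.257 -0.593
v -1.436 -3.292 -1.435
v -0.488 -3.172 -0.852
v -3.186 3.312 2.611
v -2.61 3.107 2.421
v -2.694 3.348 4.069
v -2.599 3.468 2.409
v -2.774 3.778 2.46
v -3.08 3.941 2.56
v -3.419 3.905 2.675
v -3.685 3.68 2.77
v -3.792 3.338 2.814
v -3.707 2.989 2.794
v -3.456 2.742 2.715
v -3.119 2.676 2.603
v -2.804 2.812 2.494
f 1 12 6
f 1 6 2
f 1 2 8
f 1 8 11
f 1 11 12
f 2 6 10
f 6 12 5
f 12 11 3
f 11 8 7
f 8 2 9
f 4 10 5
f 4 5 3
f 4 3 7
f 4 7 9
f 4 9 10
f 5 10 6
f 3 5 12
f 7 3 11
f 9 7 8
f 10 9 2
f 14 13 17
f 14 17 15
f 15 17 18
f 15 18 16
f 17 13 19
f 17 19 18
f 18 19 20
f 18 20 16
f 19 13 21
f 19 21 20
f 20 21 22
f 20 22 16
f 21 13 23
f 21 23 22
f 22 23 24
f 22 24 16
f 23 13 25
f 23 25 24
f 24 25 26
f 24 26 16
f 25 13 27
f 25 27 26
f 26 27 28
f 26 28 16
f 27 13 29
f 27 29 28
f 28 29 30
f 28 30 16
f 29 13 31
f 29 31 30
f 30 31 32
f 30 32 16
f 31 13 33
f 31 33 32
f 32 33 34
f 32 34 16
f 33 13 35
f 33 35 34
f 34 35 36
f 34 36 16
f 35 13 37
f 35 37 36
f 36 37 38
f 36 38 16
f 37 13 14
f 37 14 38
f 38 14 15
f 38 15 16
f 40 39 43
f 40 43 41
f 41 43 44
f 41 44 42
f 43 39 45
f 43 45 44
f 44 45 46
f 44 46 42
f 45 39 47
f 45 47 46
f 46 47 48
f 46 48 42
f 47 39 49
f 47 49 48
f 48 49 50
f 48 50 42
f 49 39 51
f 49 51 50
f 50 51 52
f 50 52 42
f 51 39 53
f 51 53 52
f 52 53 54
f 52 54 42
f 53 39 55
f 53 55 54
f 54 55 56
f 54 56 42
f 55 39 57
f 55 57 56
f 56 57 58
f 56 58 42
f 57 39 59
f 57 59 58
f 58 59 60
f 58 60 42
f 59 39 61
f 59 61 60
f 60 61 62
f 60 62 42
f 61 39 63
f 61 63 62
f 62 63 64
f 62 64 42
f 63 39 40
f 63 40 64
f 64 40 41
f 64 41 42
f 66 65 68
f 66 68 67
f 68 65 69
f 68 69 67
f 69 65 70
f 69 70 67
f 70 65 71
f 70 71 67
f 71 65 72
f 71 72 67
f 72 65 73
f 72 73 67
f 73 65 74
f 73 74 67
f 74 65 75
f 74 75 67
f 75 65 76
f 75 76 67
f 76 65 77
f 76 77 67
f 77 65 66
f 77 66 67



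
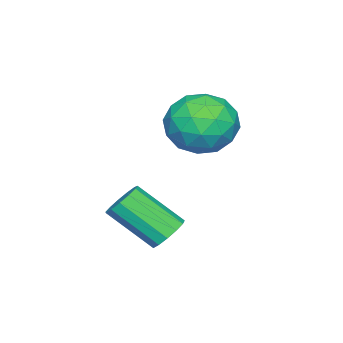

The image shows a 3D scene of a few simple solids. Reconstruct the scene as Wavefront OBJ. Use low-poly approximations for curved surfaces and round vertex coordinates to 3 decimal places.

v 3.459 1.914 -4.413
v 4.016 1.712 -4.767
v 4.278 0.285 -3.54
v 3.721 0.486 -3.187
v 4.142 1.965 -4.5
v 4.404 0.538 -3.273
v 4.05 2.201 -4.205
v 4.313 0.774 -2.978
v 3.771 2.347 -3.976
v 4.033 0.92 -2.75
v 3.393 2.354 -3.887
v 3.655 0.927 -2.66
v 3.036 2.222 -3.964
v 3.298 0.795 -2.737
v 2.813 1.992 -4.184
v 3.075 0.565 -2.958
v 2.795 1.737 -4.477
v 3.057 0.31 -3.25
v 2.988 1.538 -4.75
v 3.25 0.111 -3.523
v 3.33 1.458 -4.916
v 3.593 0.031 -3.689
v 3.714 1.523 -4.922
v 3.976 0.096 -3.695
v -0.597 1.606 -1.279
v 0.062 2.44 -0.639
v 1.078 0.56 -1.641
v 1.737 1.394 -1.001
v 0.939 0.649 -0.411
v -0.096 1.295 -0.188
v 1.236 1.705 -2.092
v 0.201 2.351 -1.869
v 1.195 2.501 -1.142
v 1.012 1.848 -0.103
v 0.128 1.152 -2.177
v -0.055 0.499 -1.138
v -0.414 2.115 -0.927
v 1.554 0.885 -1.353
v 1.086 0.447 -1.006
v 1.473 0.937 -0.63
v -0.507 1.442 -0.662
v -0.12 1.932 -0.286
v 0.396 0.879 -0.152
v 1.26 1.068 -1.994
v 1.647 1.558 -1.618
v -0.333 2.063 -1.65
v 0.054 2.553 -1.274
v 0.744 2.121 -2.128
v 0.639 2.641 -0.847
v 1.623 2.026 -1.059
v 1.329 2.209 -1.701
v 0.72 2.589 -1.569
v 0.531 2.257 -0.236
v 1.516 1.642 -0.449
v 1.047 1.204 -0.102
v 0.438 1.584 0.03
v 1.197 2.293 -0.531
v -0.376 1.358 -1.831
v 0.609 0.743 -2.044
v 0.702 1.416 -2.31
v 0.093 1.796 -2.178
v -0.483 0.974 -1.221
v 0.501 0.359 -1.433
v 0.42 0.411 -0.711
v -0.189 0.791 -0.579
v -0.057 0.707 -1.749
f 2 1 5
f 2 5 3
f 3 5 6
f 3 6 4
f 5 1 7
f 5 7 6
f 6 7 8
f 6 8 4
f 7 1 9
f 7 9 8
f 8 9 10
f 8 10 4
f 9 1 11
f 9 11 10
f 10 11 12
f 10 12 4
f 11 1 13
f 11 13 12
f 12 13 14
f 12 14 4
f 13 1 15
f 13 15 14
f 14 15 16
f 14 16 4
f 15 1 17
f 15 17 16
f 16 17 18
f 16 18 4
f 17 1 19
f 17 19 18
f 18 19 20
f 18 20 4
f 19 1 21
f 19 21 20
f 20 21 22
f 20 22 4
f 21 1 23
f 21 23 22
f 22 23 24
f 22 24 4
f 23 1 2
f 23 2 24
f 24 2 3
f 24 3 4
f 25 62 41
f 62 36 65
f 41 65 30
f 62 65 41
f 25 41 37
f 41 30 42
f 37 42 26
f 41 42 37
f 25 37 46
f 37 26 47
f 46 47 32
f 37 47 46
f 25 46 58
f 46 32 61
f 58 61 35
f 46 61 58
f 25 58 62
f 58 35 66
f 62 66 36
f 58 66 62
f 26 42 53
f 42 30 56
f 53 56 34
f 42 56 53
f 30 65 43
f 65 36 64
f 43 64 29
f 65 64 43
f 36 66 63
f 66 35 59
f 63 59 27
f 66 59 63
f 35 61 60
f 61 32 48
f 60 48 31
f 61 48 60
f 32 47 52
f 47 26 49
f 52 49 33
f 47 49 52
f 28 54 40
f 54 34 55
f 40 55 29
f 54 55 40
f 28 40 38
f 40 29 39
f 38 39 27
f 40 39 38
f 28 38 45
f 38 27 44
f 45 44 31
f 38 44 45
f 28 45 50
f 45 31 51
f 50 51 33
f 45 51 50
f 28 50 54
f 50 33 57
f 54 57 34
f 50 57 54
f 29 55 43
f 55 34 56
f 43 56 30
f 55 56 43
f 27 39 63
f 39 29 64
f 63 64 36
f 39 64 63
f 31 44 60
f 44 27 59
f 60 59 35
f 44 59 60
f 33 51 52
f 51 31 48
f 52 48 32
f 51 48 52
f 34 57 53
f 57 33 49
f 53 49 26
f 57 49 53



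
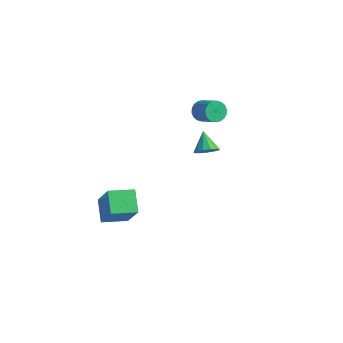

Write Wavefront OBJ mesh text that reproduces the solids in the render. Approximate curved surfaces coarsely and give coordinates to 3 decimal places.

v -0.541 -3.635 -0.879
v 0.468 -4.01 0.601
v 0.096 -2.622 -1.057
v 1.105 -2.997 0.423
v 0.235 -4.243 -1.563
v 1.244 -4.618 -0.083
v 0.872 -3.23 -1.741
v 1.881 -3.605 -0.261
v 0.364 2.094 2.275
v 0.585 1.813 1.832
v 1.538 1.665 2.401
v 1.316 1.946 2.845
v 0.65 2.053 1.784
v 1.603 1.905 2.354
v 0.659 2.302 1.835
v 1.612 2.154 2.404
v 0.609 2.509 1.972
v 1.562 2.361 2.541
v 0.511 2.634 2.169
v 1.464 2.486 2.739
v 0.383 2.653 2.388
v 1.336 2.504 2.957
v 0.252 2.56 2.584
v 1.205 2.412 3.153
v 0.142 2.375 2.719
v 1.095 2.227 3.288
v 0.077 2.135 2.766
v 1.03 1.987 3.336
v 0.068 1.886 2.716
v 1.021 1.738 3.285
v 0.118 1.679 2.579
v 1.071 1.531 3.148
v 0.216 1.554 2.381
v 1.169 1.406 2.951
v 0.344 1.536 2.163
v 1.297 1.387 2.732
v 0.475 1.628 1.967
v 1.428 1.48 2.536
v 3.364 -0.927 3.053
v 3.71 -1.093 3.475
v 2.736 -0.473 3.747
v 3.814 -0.805 3.38
v 3.776 -0.555 3.182
v 3.607 -0.424 2.943
v 3.36 -0.452 2.738
v 3.115 -0.632 2.634
v 2.949 -0.905 2.663
v 2.914 -1.186 2.816
v 3.023 -1.384 3.044
v 3.239 -1.438 3.275
v 3.495 -1.329 3.436
f 2 4 1
f 5 2 1
f 1 4 3
f 3 5 1
f 2 8 4
f 6 2 5
f 6 8 2
f 4 8 3
f 7 5 3
f 3 8 7
f 7 6 5
f 8 6 7
f 10 9 13
f 10 13 11
f 11 13 14
f 11 14 12
f 13 9 15
f 13 15 14
f 14 15 16
f 14 16 12
f 15 9 17
f 15 17 16
f 16 17 18
f 16 18 12
f 17 9 19
f 17 19 18
f 18 19 20
f 18 20 12
f 19 9 21
f 19 21 20
f 20 21 22
f 20 22 12
f 21 9 23
f 21 23 22
f 22 23 24
f 22 24 12
f 23 9 25
f 23 25 24
f 24 25 26
f 24 26 12
f 25 9 27
f 25 27 26
f 26 27 28
f 26 28 12
f 27 9 29
f 27 29 28
f 28 29 30
f 28 30 12
f 29 9 31
f 29 31 30
f 30 31 32
f 30 32 12
f 31 9 33
f 31 33 32
f 32 33 34
f 32 34 12
f 33 9 35
f 33 35 34
f 34 35 36
f 34 36 12
f 35 9 37
f 35 37 36
f 36 37 38
f 36 38 12
f 37 9 10
f 37 10 38
f 38 10 11
f 38 11 12
f 40 39 42
f 40 42 41
f 42 39 43
f 42 43 41
f 43 39 44
f 43 44 41
f 44 39 45
f 44 45 41
f 45 39 46
f 45 46 41
f 46 39 47
f 46 47 41
f 47 39 48
f 47 48 41
f 48 39 49
f 48 49 41
f 49 39 50
f 49 50 41
f 50 39 51
f 50 51 41
f 51 39 40
f 51 40 41



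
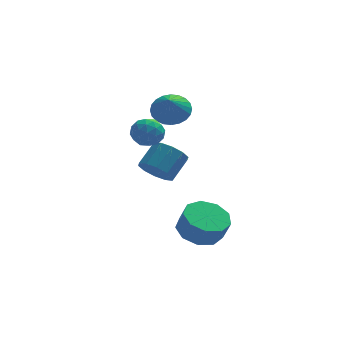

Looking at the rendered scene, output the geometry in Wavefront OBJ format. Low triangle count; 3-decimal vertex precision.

v -1.085 3.541 2.137
v -0.149 3.393 2.206
v -1.295 2.699 3.183
v -0.193 3.684 2.431
v -0.373 3.953 2.611
v -0.661 4.16 2.72
v -1.013 4.272 2.739
v -1.377 4.273 2.667
v -1.696 4.163 2.513
v -1.922 3.958 2.303
v -2.02 3.689 2.067
v -1.976 3.398 1.842
v -1.797 3.129 1.662
v -1.508 2.922 1.553
v -1.156 2.81 1.534
v -0.792 2.809 1.607
v -0.473 2.919 1.76
v -0.247 3.124 1.97
v -1.987 1.756 -0.861
v -1.529 2.076 -1.591
v -0.754 2.885 -0.75
v -1.213 2.564 -0.019
v -1.977 2.415 -1.503
v -1.203 3.223 -0.662
v -2.429 2.501 -1.169
v -1.655 3.309 -0.328
v -2.713 2.303 -0.718
v -1.939 3.111 0.123
v -2.719 1.896 -0.321
v -1.945 2.704 0.52
v -2.446 1.435 -0.13
v -1.671 2.244 0.711
v -1.997 1.097 -0.218
v -1.223 1.905 0.623
v -1.545 1.011 -0.552
v -0.771 1.819 0.289
v -1.261 1.209 -1.003
v -0.487 2.017 -0.162
v -1.255 1.616 -1.4
v -0.481 2.424 -0.559
v -2.06 0.915 1.953
v -1.716 0.409 2.482
v -3.244 0.491 2.318
v -2.9 -0.015 2.847
v -2.871 0.784 2.973
v -2.138 1.046 2.748
v -2.822 -0.146 2.052
v -2.089 0.116 1.827
v -2.186 -0.247 2.544
v -2.217 0.328 3.113
v -2.743 0.572 1.687
v -2.774 1.147 2.256
v -1.784 0.699 2.186
v -3.176 0.201 2.614
v -3.159 0.671 2.689
v -2.957 0.373 3
v -2.032 1.074 2.342
v -1.83 0.776 2.653
v -2.509 0.997 2.942
v -3.13 0.124 2.147
v -2.928 -0.174 2.458
v -2.003 0.527 1.8
v -1.801 0.229 2.111
v -2.451 -0.097 1.858
v -1.858 0.016 2.533
v -2.555 -0.233 2.747
v -2.508 -0.31 2.28
v -2.078 -0.156 2.147
v -1.876 0.354 2.868
v -2.572 0.105 3.082
v -2.555 0.574 3.156
v -2.124 0.728 3.024
v -2.153 -0.032 2.904
v -2.388 0.795 1.718
v -3.084 0.546 1.932
v -2.836 0.172 1.776
v -2.405 0.326 1.644
v -2.405 1.133 2.053
v -3.102 0.884 2.267
v -2.882 1.056 2.653
v -2.452 1.21 2.52
v -2.807 0.932 1.896
v -0.486 -1.706 -2.633
v 0.491 -2.01 -3.007
v 0.784 -2.357 -1.962
v -0.194 -2.054 -1.587
v 0.515 -1.3 -2.778
v 0.808 -1.648 -1.733
v 0.07 -0.781 -2.481
v 0.363 -1.129 -1.435
v -0.635 -0.695 -2.254
v -0.342 -1.043 -1.209
v -1.271 -1.081 -2.205
v -0.978 -1.429 -1.16
v -1.539 -1.76 -2.356
v -1.246 -2.108 -1.31
v -1.315 -2.414 -2.636
v -1.022 -2.762 -1.591
v -0.703 -2.736 -2.915
v -0.411 -3.084 -1.869
v 0.01 -2.577 -3.061
v 0.303 -2.924 -2.016
f 2 1 4
f 2 4 3
f 4 1 5
f 4 5 3
f 5 1 6
f 5 6 3
f 6 1 7
f 6 7 3
f 7 1 8
f 7 8 3
f 8 1 9
f 8 9 3
f 9 1 10
f 9 10 3
f 10 1 11
f 10 11 3
f 11 1 12
f 11 12 3
f 12 1 13
f 12 13 3
f 13 1 14
f 13 14 3
f 14 1 15
f 14 15 3
f 15 1 16
f 15 16 3
f 16 1 17
f 16 17 3
f 17 1 18
f 17 18 3
f 18 1 2
f 18 2 3
f 20 19 23
f 20 23 21
f 21 23 24
f 21 24 22
f 23 19 25
f 23 25 24
f 24 25 26
f 24 26 22
f 25 19 27
f 25 27 26
f 26 27 28
f 26 28 22
f 27 19 29
f 27 29 28
f 28 29 30
f 28 30 22
f 29 19 31
f 29 31 30
f 30 31 32
f 30 32 22
f 31 19 33
f 31 33 32
f 32 33 34
f 32 34 22
f 33 19 35
f 33 35 34
f 34 35 36
f 34 36 22
f 35 19 37
f 35 37 36
f 36 37 38
f 36 38 22
f 37 19 39
f 37 39 38
f 38 39 40
f 38 40 22
f 39 19 20
f 39 20 40
f 40 20 21
f 40 21 22
f 41 78 57
f 78 52 81
f 57 81 46
f 78 81 57
f 41 57 53
f 57 46 58
f 53 58 42
f 57 58 53
f 41 53 62
f 53 42 63
f 62 63 48
f 53 63 62
f 41 62 74
f 62 48 77
f 74 77 51
f 62 77 74
f 41 74 78
f 74 51 82
f 78 82 52
f 74 82 78
f 42 58 69
f 58 46 72
f 69 72 50
f 58 72 69
f 46 81 59
f 81 52 80
f 59 80 45
f 81 80 59
f 52 82 79
f 82 51 75
f 79 75 43
f 82 75 79
f 51 77 76
f 77 48 64
f 76 64 47
f 77 64 76
f 48 63 68
f 63 42 65
f 68 65 49
f 63 65 68
f 44 70 56
f 70 50 71
f 56 71 45
f 70 71 56
f 44 56 54
f 56 45 55
f 54 55 43
f 56 55 54
f 44 54 61
f 54 43 60
f 61 60 47
f 54 60 61
f 44 61 66
f 61 47 67
f 66 67 49
f 61 67 66
f 44 66 70
f 66 49 73
f 70 73 50
f 66 73 70
f 45 71 59
f 71 50 72
f 59 72 46
f 71 72 59
f 43 55 79
f 55 45 80
f 79 80 52
f 55 80 79
f 47 60 76
f 60 43 75
f 76 75 51
f 60 75 76
f 49 67 68
f 67 47 64
f 68 64 48
f 67 64 68
f 50 73 69
f 73 49 65
f 69 65 42
f 73 65 69
f 84 83 87
f 84 87 85
f 85 87 88
f 85 88 86
f 87 83 89
f 87 89 88
f 88 89 90
f 88 90 86
f 89 83 91
f 89 91 90
f 90 91 92
f 90 92 86
f 91 83 93
f 91 93 92
f 92 93 94
f 92 94 86
f 93 83 95
f 93 95 94
f 94 95 96
f 94 96 86
f 95 83 97
f 95 97 96
f 96 97 98
f 96 98 86
f 97 83 99
f 97 99 98
f 98 99 100
f 98 100 86
f 99 83 101
f 99 101 100
f 100 101 102
f 100 102 86
f 101 83 84
f 101 84 102
f 102 84 85
f 102 85 86



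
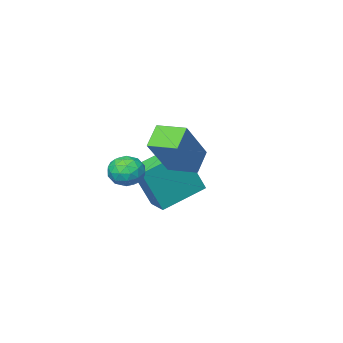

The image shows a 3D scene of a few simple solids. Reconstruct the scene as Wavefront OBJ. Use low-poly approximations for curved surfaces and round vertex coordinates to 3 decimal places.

v -5.001 -0.689 -0.875
v -4.18 -0.94 1.14
v -4.846 0.287 -0.817
v -4.025 0.036 1.198
v -3.155 -0.936 -1.658
v -2.334 -1.187 0.357
v -3 0.04 -1.6
v -2.179 -0.211 0.415
v -1.689 2.754 2.738
v -0.394 3.318 4.386
v -2.228 3.789 2.808
v -0.934 4.354 4.455
v -0.986 3.166 2.045
v 0.308 3.731 3.692
v -1.526 4.202 2.114
v -0.231 4.766 3.762
v -0.857 0.523 0.399
v -0.519 0.249 1.032
v -1.961 0.151 0.828
v -1.623 -0.123 1.461
v -1.658 0.634 1.342
v -0.976 0.865 1.077
v -1.504 -0.465 0.783
v -0.822 -0.234 0.518
v -0.919 -0.361 1.269
v -1.014 0.318 1.614
v -1.466 0.082 0.246
v -1.561 0.761 0.591
v -0.591 0.419 0.678
v -1.889 -0.019 1.182
v -1.91 0.426 1.112
v -1.711 0.265 1.484
v -0.86 0.781 0.704
v -0.661 0.62 1.076
v -1.331 0.846 1.258
v -1.819 -0.22 0.784
v -1.62 -0.381 1.156
v -0.769 0.135 0.376
v -0.57 -0.026 0.748
v -1.149 -0.446 0.602
v -0.627 -0.101 1.189
v -1.276 -0.32 1.441
v -1.207 -0.52 1.043
v -0.805 -0.385 0.887
v -0.683 0.298 1.392
v -1.332 0.079 1.644
v -1.353 0.524 1.574
v -0.952 0.66 1.418
v -0.918 -0.061 1.531
v -1.148 0.321 0.216
v -1.797 0.102 0.468
v -1.528 -0.26 0.442
v -1.127 -0.124 0.286
v -1.204 0.72 0.419
v -1.853 0.501 0.671
v -1.675 0.785 0.973
v -1.273 0.92 0.817
v -1.562 0.461 0.329
f 2 4 1
f 5 2 1
f 1 4 3
f 3 5 1
f 2 8 4
f 6 2 5
f 6 8 2
f 4 8 3
f 7 5 3
f 3 8 7
f 7 6 5
f 8 6 7
f 10 12 9
f 13 10 9
f 9 12 11
f 11 13 9
f 10 16 12
f 14 10 13
f 14 16 10
f 12 16 11
f 15 13 11
f 11 16 15
f 15 14 13
f 16 14 15
f 17 54 33
f 54 28 57
f 33 57 22
f 54 57 33
f 17 33 29
f 33 22 34
f 29 34 18
f 33 34 29
f 17 29 38
f 29 18 39
f 38 39 24
f 29 39 38
f 17 38 50
f 38 24 53
f 50 53 27
f 38 53 50
f 17 50 54
f 50 27 58
f 54 58 28
f 50 58 54
f 18 34 45
f 34 22 48
f 45 48 26
f 34 48 45
f 22 57 35
f 57 28 56
f 35 56 21
f 57 56 35
f 28 58 55
f 58 27 51
f 55 51 19
f 58 51 55
f 27 53 52
f 53 24 40
f 52 40 23
f 53 40 52
f 24 39 44
f 39 18 41
f 44 41 25
f 39 41 44
f 20 46 32
f 46 26 47
f 32 47 21
f 46 47 32
f 20 32 30
f 32 21 31
f 30 31 19
f 32 31 30
f 20 30 37
f 30 19 36
f 37 36 23
f 30 36 37
f 20 37 42
f 37 23 43
f 42 43 25
f 37 43 42
f 20 42 46
f 42 25 49
f 46 49 26
f 42 49 46
f 21 47 35
f 47 26 48
f 35 48 22
f 47 48 35
f 19 31 55
f 31 21 56
f 55 56 28
f 31 56 55
f 23 36 52
f 36 19 51
f 52 51 27
f 36 51 52
f 25 43 44
f 43 23 40
f 44 40 24
f 43 40 44
f 26 49 45
f 49 25 41
f 45 41 18
f 49 41 45



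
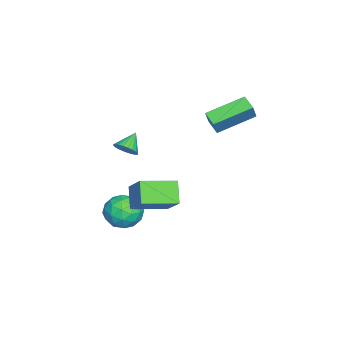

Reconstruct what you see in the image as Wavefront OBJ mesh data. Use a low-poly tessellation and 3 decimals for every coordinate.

v 1.215 -1.696 -3.828
v 2.258 -1.422 -3.734
v 1.362 -2.738 -2.426
v 2.405 -2.464 -2.332
v 1.633 -1.733 -2.126
v 1.542 -1.089 -2.993
v 2.078 -3.071 -3.167
v 1.987 -2.427 -4.034
v 2.792 -2.271 -3.326
v 2.517 -1.445 -2.682
v 1.103 -2.715 -3.478
v 0.828 -1.889 -2.834
v 1.723 -1.468 -3.904
v 1.897 -2.692 -2.256
v 1.443 -2.263 -2.135
v 2.056 -2.102 -2.08
v 1.302 -1.272 -3.468
v 1.916 -1.111 -3.413
v 1.548 -1.294 -2.468
v 1.704 -3.049 -2.747
v 2.318 -2.888 -2.692
v 1.564 -2.058 -4.08
v 2.177 -1.897 -4.025
v 2.072 -2.866 -3.692
v 2.65 -1.806 -3.609
v 2.737 -2.418 -2.785
v 2.545 -2.775 -3.276
v 2.491 -2.396 -3.785
v 2.489 -1.32 -3.23
v 2.575 -1.932 -2.407
v 2.121 -1.503 -2.286
v 2.068 -1.124 -2.795
v 2.802 -1.819 -2.991
v 1.045 -2.228 -3.753
v 1.131 -2.84 -2.93
v 1.552 -3.036 -3.365
v 1.499 -2.657 -3.874
v 0.883 -1.742 -3.375
v 0.97 -2.354 -2.551
v 1.129 -1.764 -2.375
v 1.075 -1.385 -2.884
v 0.818 -2.341 -3.169
v 1.164 -2.107 1.032
v 1.56 -1.639 1.326
v 0.296 -1.833 1.768
v 1.444 -1.496 1.136
v 1.285 -1.446 0.929
v 1.108 -1.496 0.739
v 0.939 -1.64 0.593
v 0.804 -1.854 0.514
v 0.725 -2.107 0.514
v 0.712 -2.36 0.593
v 0.768 -2.575 0.739
v 0.884 -2.718 0.929
v 1.043 -2.768 1.136
v 1.22 -2.717 1.326
v 1.389 -2.574 1.472
v 1.524 -2.359 1.551
v 1.604 -2.106 1.551
v 1.616 -1.853 1.472
v -2.061 3.245 3.148
v -1.453 3.207 4.112
v -1.469 3.808 2.796
v -0.86 3.77 3.759
v -0.92 1.55 2.361
v -0.311 1.512 3.324
v -0.327 2.113 2.008
v 0.281 2.075 2.972
v 2.706 -1.457 -2.193
v 1.818 -1.777 -1.201
v 1.768 0.177 -2.505
v 0.88 -0.143 -1.513
v 3.84 -0.557 -0.887
v 2.952 -0.877 0.105
v 2.902 1.077 -1.199
v 2.014 0.757 -0.207
f 1 38 17
f 38 12 41
f 17 41 6
f 38 41 17
f 1 17 13
f 17 6 18
f 13 18 2
f 17 18 13
f 1 13 22
f 13 2 23
f 22 23 8
f 13 23 22
f 1 22 34
f 22 8 37
f 34 37 11
f 22 37 34
f 1 34 38
f 34 11 42
f 38 42 12
f 34 42 38
f 2 18 29
f 18 6 32
f 29 32 10
f 18 32 29
f 6 41 19
f 41 12 40
f 19 40 5
f 41 40 19
f 12 42 39
f 42 11 35
f 39 35 3
f 42 35 39
f 11 37 36
f 37 8 24
f 36 24 7
f 37 24 36
f 8 23 28
f 23 2 25
f 28 25 9
f 23 25 28
f 4 30 16
f 30 10 31
f 16 31 5
f 30 31 16
f 4 16 14
f 16 5 15
f 14 15 3
f 16 15 14
f 4 14 21
f 14 3 20
f 21 20 7
f 14 20 21
f 4 21 26
f 21 7 27
f 26 27 9
f 21 27 26
f 4 26 30
f 26 9 33
f 30 33 10
f 26 33 30
f 5 31 19
f 31 10 32
f 19 32 6
f 31 32 19
f 3 15 39
f 15 5 40
f 39 40 12
f 15 40 39
f 7 20 36
f 20 3 35
f 36 35 11
f 20 35 36
f 9 27 28
f 27 7 24
f 28 24 8
f 27 24 28
f 10 33 29
f 33 9 25
f 29 25 2
f 33 25 29
f 44 43 46
f 44 46 45
f 46 43 47
f 46 47 45
f 47 43 48
f 47 48 45
f 48 43 49
f 48 49 45
f 49 43 50
f 49 50 45
f 50 43 51
f 50 51 45
f 51 43 52
f 51 52 45
f 52 43 53
f 52 53 45
f 53 43 54
f 53 54 45
f 54 43 55
f 54 55 45
f 55 43 56
f 55 56 45
f 56 43 57
f 56 57 45
f 57 43 58
f 57 58 45
f 58 43 59
f 58 59 45
f 59 43 60
f 59 60 45
f 60 43 44
f 60 44 45
f 62 64 61
f 65 62 61
f 61 64 63
f 63 65 61
f 62 68 64
f 66 62 65
f 66 68 62
f 64 68 63
f 67 65 63
f 63 68 67
f 67 66 65
f 68 66 67
f 70 72 69
f 73 70 69
f 69 72 71
f 71 73 69
f 70 76 72
f 74 70 73
f 74 76 70
f 72 76 71
f 75 73 71
f 71 76 75
f 75 74 73
f 76 74 75



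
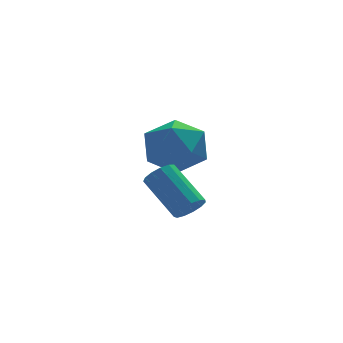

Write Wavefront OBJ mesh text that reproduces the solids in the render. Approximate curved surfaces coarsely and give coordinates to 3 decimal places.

v -2.663 1.186 -2.73
v -2.055 1.806 -3.323
v -1.625 -0.126 -3.037
v -1.017 0.494 -3.63
v -1.059 0.639 -2.589
v -1.701 1.45 -2.4
v -1.979 0.23 -3.96
v -2.621 1.041 -3.771
v -1.632 1.215 -4.083
v -1.064 1.468 -3.236
v -2.616 0.212 -3.124
v -2.048 0.465 -2.277
v -2.268 -2.465 -4.044
v -1.865 -2.508 -3.734
v -2.449 -1.438 -2.826
v -2.852 -1.395 -3.136
v -1.797 -2.307 -3.928
v -2.382 -1.237 -3.02
v -1.879 -2.156 -4.158
v -2.463 -1.086 -3.25
v -2.084 -2.103 -4.352
v -2.668 -1.033 -3.445
v -2.347 -2.165 -4.449
v -2.932 -1.095 -3.541
v -2.586 -2.323 -4.416
v -3.17 -1.253 -3.509
v -2.723 -2.525 -4.266
v -3.307 -1.455 -3.358
v -2.716 -2.709 -4.045
v -3.3 -1.639 -3.137
v -2.566 -2.815 -3.824
v -3.151 -1.745 -2.916
v -2.322 -2.81 -3.672
v -2.907 -1.74 -2.764
v -2.061 -2.696 -3.639
v -2.645 -1.625 -2.731
f 1 12 6
f 1 6 2
f 1 2 8
f 1 8 11
f 1 11 12
f 2 6 10
f 6 12 5
f 12 11 3
f 11 8 7
f 8 2 9
f 4 10 5
f 4 5 3
f 4 3 7
f 4 7 9
f 4 9 10
f 5 10 6
f 3 5 12
f 7 3 11
f 9 7 8
f 10 9 2
f 14 13 17
f 14 17 15
f 15 17 18
f 15 18 16
f 17 13 19
f 17 19 18
f 18 19 20
f 18 20 16
f 19 13 21
f 19 21 20
f 20 21 22
f 20 22 16
f 21 13 23
f 21 23 22
f 22 23 24
f 22 24 16
f 23 13 25
f 23 25 24
f 24 25 26
f 24 26 16
f 25 13 27
f 25 27 26
f 26 27 28
f 26 28 16
f 27 13 29
f 27 29 28
f 28 29 30
f 28 30 16
f 29 13 31
f 29 31 30
f 30 31 32
f 30 32 16
f 31 13 33
f 31 33 32
f 32 33 34
f 32 34 16
f 33 13 35
f 33 35 34
f 34 35 36
f 34 36 16
f 35 13 14
f 35 14 36
f 36 14 15
f 36 15 16



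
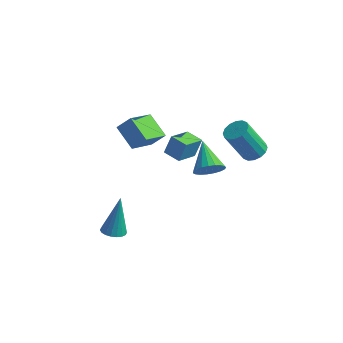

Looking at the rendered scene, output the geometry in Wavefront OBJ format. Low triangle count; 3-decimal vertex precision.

v 2.263 -1.54 2.492
v 2.627 -1.728 3.155
v 1.397 -0.34 3.308
v 2.824 -1.502 3.032
v 2.924 -1.283 2.815
v 2.91 -1.108 2.542
v 2.784 -1.008 2.261
v 2.567 -1 2.019
v 2.298 -1.085 1.86
v 2.023 -1.249 1.809
v 1.789 -1.464 1.877
v 1.637 -1.691 2.051
v 1.594 -1.893 2.301
v 1.666 -2.034 2.585
v 1.841 -2.089 2.852
v 2.089 -2.049 3.057
v 2.367 -1.922 3.164
v -4.026 1.655 0.617
v -3.396 1.948 1.323
v -3.722 3.287 -0.329
v -3.092 3.579 0.377
v -2.908 1.021 -0.117
v -2.278 1.313 0.589
v -2.604 2.652 -1.063
v -1.974 2.945 -0.357
v -1.891 -3.261 -2.401
v -1.319 -2.997 -2.515
v -1.829 -2.539 -0.419
v -1.5 -2.789 -2.585
v -1.759 -2.674 -2.619
v -2.043 -2.675 -2.609
v -2.298 -2.793 -2.559
v -2.472 -3.003 -2.477
v -2.531 -3.264 -2.38
v -2.463 -3.525 -2.287
v -2.282 -3.733 -2.217
v -2.023 -3.848 -2.183
v -1.739 -3.847 -2.192
v -1.484 -3.729 -2.243
v -1.31 -3.519 -2.325
v -1.251 -3.258 -2.422
v -0.467 -0.57 1.928
v -0.255 -0.199 2.898
v -0.161 0.606 1.411
v 0.051 0.977 2.381
v 0.409 -0.837 1.839
v 0.621 -0.466 2.809
v 0.715 0.339 1.322
v 0.927 0.71 2.292
v 3.333 1.411 1.765
v 3.942 1.264 2.029
v 3.116 0.843 3.699
v 2.507 0.989 3.435
v 3.895 1.607 2.093
v 3.07 1.186 3.763
v 3.698 1.898 2.068
v 2.872 1.476 3.738
v 3.403 2.058 1.963
v 2.577 1.636 3.633
v 3.089 2.044 1.804
v 2.263 1.623 3.474
v 2.84 1.861 1.635
v 2.015 1.44 3.305
v 2.724 1.557 1.501
v 1.898 1.136 3.171
v 2.77 1.214 1.437
v 1.945 0.793 3.107
v 2.968 0.924 1.462
v 2.142 0.502 3.132
v 3.263 0.764 1.567
v 2.437 0.342 3.237
v 3.577 0.777 1.726
v 2.751 0.356 3.396
v 3.825 0.96 1.895
v 3 0.539 3.565
f 2 1 4
f 2 4 3
f 4 1 5
f 4 5 3
f 5 1 6
f 5 6 3
f 6 1 7
f 6 7 3
f 7 1 8
f 7 8 3
f 8 1 9
f 8 9 3
f 9 1 10
f 9 10 3
f 10 1 11
f 10 11 3
f 11 1 12
f 11 12 3
f 12 1 13
f 12 13 3
f 13 1 14
f 13 14 3
f 14 1 15
f 14 15 3
f 15 1 16
f 15 16 3
f 16 1 17
f 16 17 3
f 17 1 2
f 17 2 3
f 19 21 18
f 22 19 18
f 18 21 20
f 20 22 18
f 19 25 21
f 23 19 22
f 23 25 19
f 21 25 20
f 24 22 20
f 20 25 24
f 24 23 22
f 25 23 24
f 27 26 29
f 27 29 28
f 29 26 30
f 29 30 28
f 30 26 31
f 30 31 28
f 31 26 32
f 31 32 28
f 32 26 33
f 32 33 28
f 33 26 34
f 33 34 28
f 34 26 35
f 34 35 28
f 35 26 36
f 35 36 28
f 36 26 37
f 36 37 28
f 37 26 38
f 37 38 28
f 38 26 39
f 38 39 28
f 39 26 40
f 39 40 28
f 40 26 41
f 40 41 28
f 41 26 27
f 41 27 28
f 43 45 42
f 46 43 42
f 42 45 44
f 44 46 42
f 43 49 45
f 47 43 46
f 47 49 43
f 45 49 44
f 48 46 44
f 44 49 48
f 48 47 46
f 49 47 48
f 51 50 54
f 51 54 52
f 52 54 55
f 52 55 53
f 54 50 56
f 54 56 55
f 55 56 57
f 55 57 53
f 56 50 58
f 56 58 57
f 57 58 59
f 57 59 53
f 58 50 60
f 58 60 59
f 59 60 61
f 59 61 53
f 60 50 62
f 60 62 61
f 61 62 63
f 61 63 53
f 62 50 64
f 62 64 63
f 63 64 65
f 63 65 53
f 64 50 66
f 64 66 65
f 65 66 67
f 65 67 53
f 66 50 68
f 66 68 67
f 67 68 69
f 67 69 53
f 68 50 70
f 68 70 69
f 69 70 71
f 69 71 53
f 70 50 72
f 70 72 71
f 71 72 73
f 71 73 53
f 72 50 74
f 72 74 73
f 73 74 75
f 73 75 53
f 74 50 51
f 74 51 75
f 75 51 52
f 75 52 53



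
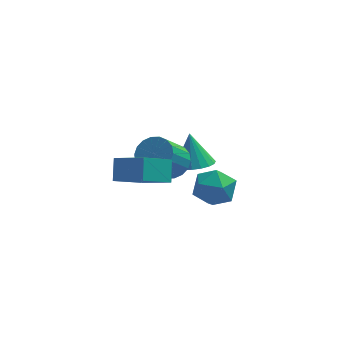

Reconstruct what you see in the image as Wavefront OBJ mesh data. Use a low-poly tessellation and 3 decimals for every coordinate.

v 2.968 0.06 -2.549
v 3.963 0.366 -2.696
v 3.357 -1.486 -3.144
v 4.352 -1.18 -3.291
v 3.975 -1.292 -2.316
v 3.735 -0.337 -1.948
v 3.585 -0.783 -3.892
v 3.345 0.172 -3.524
v 4.345 -0.155 -3.526
v 4.585 -0.469 -2.552
v 2.735 -0.651 -3.288
v 2.975 -0.965 -2.314
v 2.894 1.412 -3.033
v 3.785 1.493 -2.935
v 2.666 2.048 -1.507
v 3.68 1.844 -3.097
v 3.421 2.11 -3.246
v 3.056 2.237 -3.354
v 2.66 2.201 -3.397
v 2.31 2.008 -3.369
v 2.075 1.698 -3.275
v 2.003 1.33 -3.132
v 2.107 0.979 -2.97
v 2.367 0.714 -2.821
v 2.731 0.586 -2.713
v 3.128 0.622 -2.669
v 3.478 0.815 -2.698
v 3.712 1.126 -2.792
v 1.85 -1.102 -0.684
v 2.591 -1.063 -0.211
v 1.851 -1.92 1.017
v 1.11 -1.958 0.544
v 2.4 -0.74 -0.1
v 1.66 -1.596 1.128
v 2.1 -0.488 -0.105
v 1.36 -1.344 1.123
v 1.751 -0.358 -0.225
v 1.01 -1.214 1.003
v 1.421 -0.375 -0.436
v 0.681 -1.231 0.792
v 1.176 -0.536 -0.695
v 0.436 -1.392 0.532
v 1.065 -0.809 -0.953
v 0.325 -1.666 0.275
v 1.109 -1.14 -1.157
v 0.369 -1.997 0.071
v 1.3 -1.464 -1.268
v 0.56 -2.32 -0.04
v 1.6 -1.716 -1.263
v 0.86 -2.572 -0.035
v 1.95 -1.846 -1.143
v 1.209 -2.702 0.085
v 2.279 -1.829 -0.932
v 1.539 -2.685 0.296
v 2.524 -1.668 -0.672
v 1.784 -2.524 0.555
v 2.635 -1.394 -0.415
v 1.895 -2.251 0.813
v -0.519 -3.863 0.499
v -0.474 -3.108 1.284
v 0.598 -3.01 -0.385
v 0.644 -2.256 0.401
v 0.676 -4.684 1.219
v 0.722 -3.93 2.005
v 1.794 -3.832 0.336
v 1.839 -3.077 1.121
f 1 12 6
f 1 6 2
f 1 2 8
f 1 8 11
f 1 11 12
f 2 6 10
f 6 12 5
f 12 11 3
f 11 8 7
f 8 2 9
f 4 10 5
f 4 5 3
f 4 3 7
f 4 7 9
f 4 9 10
f 5 10 6
f 3 5 12
f 7 3 11
f 9 7 8
f 10 9 2
f 14 13 16
f 14 16 15
f 16 13 17
f 16 17 15
f 17 13 18
f 17 18 15
f 18 13 19
f 18 19 15
f 19 13 20
f 19 20 15
f 20 13 21
f 20 21 15
f 21 13 22
f 21 22 15
f 22 13 23
f 22 23 15
f 23 13 24
f 23 24 15
f 24 13 25
f 24 25 15
f 25 13 26
f 25 26 15
f 26 13 27
f 26 27 15
f 27 13 28
f 27 28 15
f 28 13 14
f 28 14 15
f 30 29 33
f 30 33 31
f 31 33 34
f 31 34 32
f 33 29 35
f 33 35 34
f 34 35 36
f 34 36 32
f 35 29 37
f 35 37 36
f 36 37 38
f 36 38 32
f 37 29 39
f 37 39 38
f 38 39 40
f 38 40 32
f 39 29 41
f 39 41 40
f 40 41 42
f 40 42 32
f 41 29 43
f 41 43 42
f 42 43 44
f 42 44 32
f 43 29 45
f 43 45 44
f 44 45 46
f 44 46 32
f 45 29 47
f 45 47 46
f 46 47 48
f 46 48 32
f 47 29 49
f 47 49 48
f 48 49 50
f 48 50 32
f 49 29 51
f 49 51 50
f 50 51 52
f 50 52 32
f 51 29 53
f 51 53 52
f 52 53 54
f 52 54 32
f 53 29 55
f 53 55 54
f 54 55 56
f 54 56 32
f 55 29 57
f 55 57 56
f 56 57 58
f 56 58 32
f 57 29 30
f 57 30 58
f 58 30 31
f 58 31 32
f 60 62 59
f 63 60 59
f 59 62 61
f 61 63 59
f 60 66 62
f 64 60 63
f 64 66 60
f 62 66 61
f 65 63 61
f 61 66 65
f 65 64 63
f 66 64 65

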